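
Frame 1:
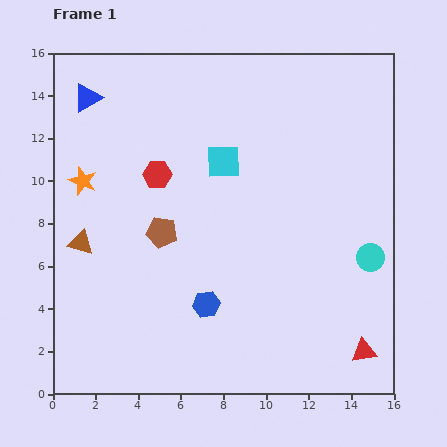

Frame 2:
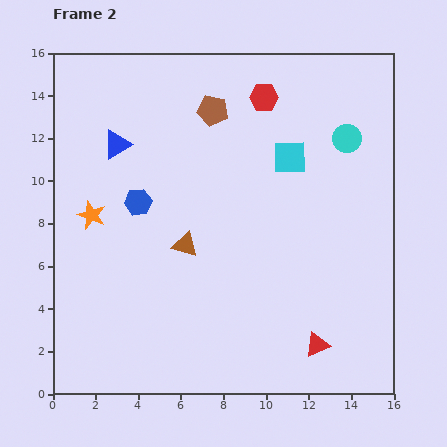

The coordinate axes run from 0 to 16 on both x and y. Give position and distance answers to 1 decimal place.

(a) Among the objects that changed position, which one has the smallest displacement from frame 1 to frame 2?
the orange star

(moved 1.6)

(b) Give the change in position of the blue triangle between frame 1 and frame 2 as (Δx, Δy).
(1.4, -2.2)

The blue triangle was at (1.6, 13.9) in frame 1 and (3.0, 11.7) in frame 2.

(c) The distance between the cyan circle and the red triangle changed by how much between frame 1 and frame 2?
+5.4

Distance in frame 1: 4.4. Distance in frame 2: 9.8.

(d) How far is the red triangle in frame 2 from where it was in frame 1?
2.2

The red triangle moved from (14.6, 2.0) to (12.4, 2.3), a distance of √(2.2² + 0.3²) ≈ 2.2.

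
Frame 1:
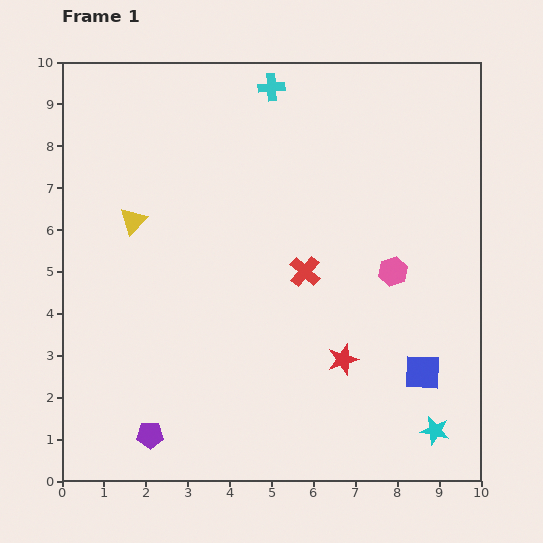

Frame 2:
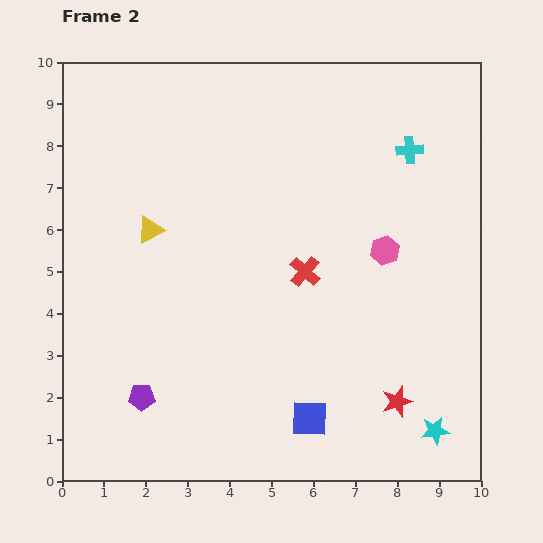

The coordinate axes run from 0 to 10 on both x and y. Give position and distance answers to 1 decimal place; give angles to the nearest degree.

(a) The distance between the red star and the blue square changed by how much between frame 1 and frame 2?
+0.2

Distance in frame 1: 1.9. Distance in frame 2: 2.1.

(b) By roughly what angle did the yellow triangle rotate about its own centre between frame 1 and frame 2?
18° clockwise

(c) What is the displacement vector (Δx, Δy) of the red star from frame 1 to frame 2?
(1.3, -1.0)

The red star was at (6.7, 2.9) in frame 1 and (8.0, 1.9) in frame 2.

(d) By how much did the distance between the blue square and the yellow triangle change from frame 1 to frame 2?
-1.9

Distance in frame 1: 7.8. Distance in frame 2: 5.9.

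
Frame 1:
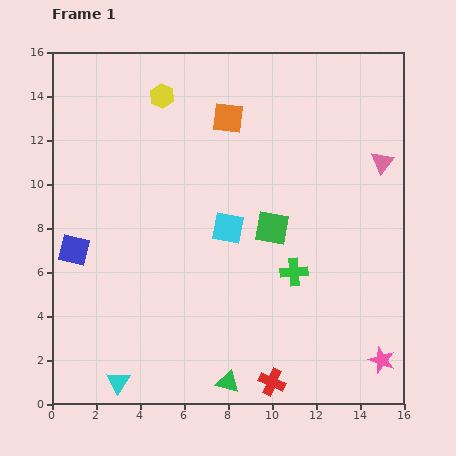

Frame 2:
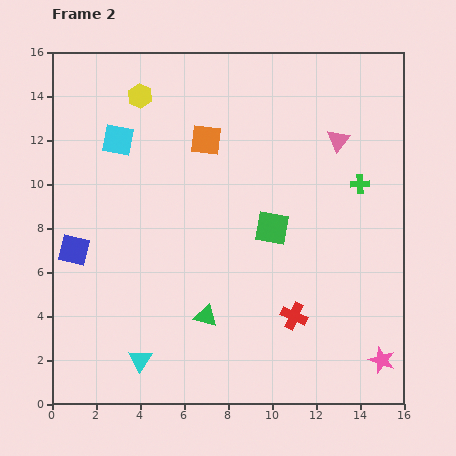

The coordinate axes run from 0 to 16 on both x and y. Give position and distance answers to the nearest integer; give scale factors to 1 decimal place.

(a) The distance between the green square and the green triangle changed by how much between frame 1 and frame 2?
-2

Distance in frame 1: 7. Distance in frame 2: 5.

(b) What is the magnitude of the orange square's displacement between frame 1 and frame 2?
1

The orange square moved from (8, 13) to (7, 12), a distance of √(1² + 1²) ≈ 1.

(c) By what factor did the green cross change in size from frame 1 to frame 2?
0.7×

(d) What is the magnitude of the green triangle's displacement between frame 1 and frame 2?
3

The green triangle moved from (8, 1) to (7, 4), a distance of √(1² + 3²) ≈ 3.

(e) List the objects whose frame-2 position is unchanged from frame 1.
the pink star, the blue square, the green square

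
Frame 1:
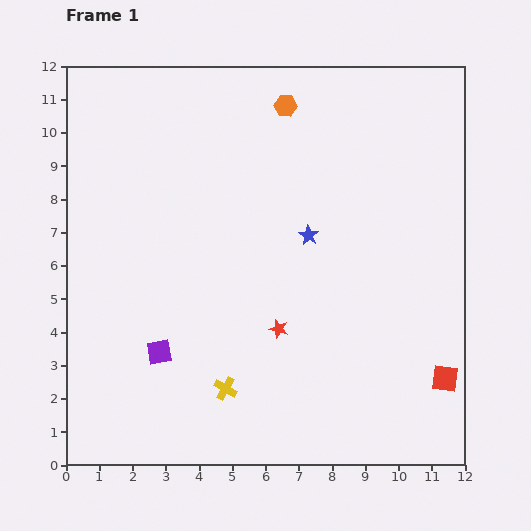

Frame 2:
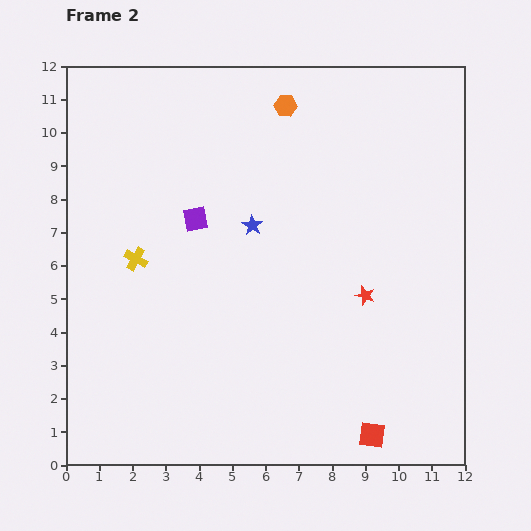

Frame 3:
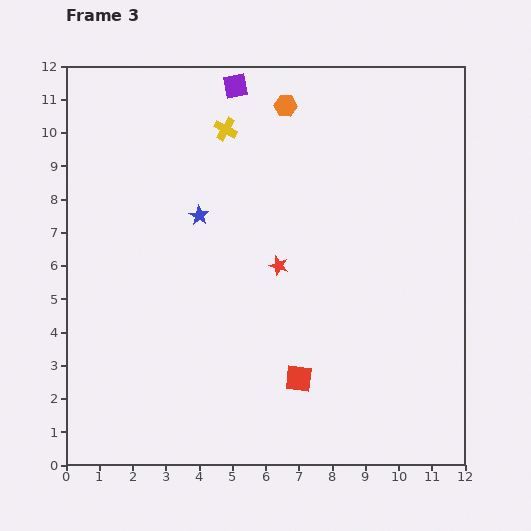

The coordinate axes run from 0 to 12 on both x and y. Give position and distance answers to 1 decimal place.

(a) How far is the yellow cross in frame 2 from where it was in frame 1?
4.7

The yellow cross moved from (4.8, 2.3) to (2.1, 6.2), a distance of √(2.7² + 3.9²) ≈ 4.7.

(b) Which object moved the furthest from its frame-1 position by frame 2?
the yellow cross

(moved 4.7; next 4.1)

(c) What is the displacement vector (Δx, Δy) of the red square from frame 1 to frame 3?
(-4.4, 0.0)

The red square was at (11.4, 2.6) in frame 1 and (7.0, 2.6) in frame 3.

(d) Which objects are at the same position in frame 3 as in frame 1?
the orange hexagon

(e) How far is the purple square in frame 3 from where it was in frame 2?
4.2

The purple square moved from (3.9, 7.4) to (5.1, 11.4), a distance of √(1.2² + 4.0²) ≈ 4.2.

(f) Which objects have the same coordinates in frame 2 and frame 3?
the orange hexagon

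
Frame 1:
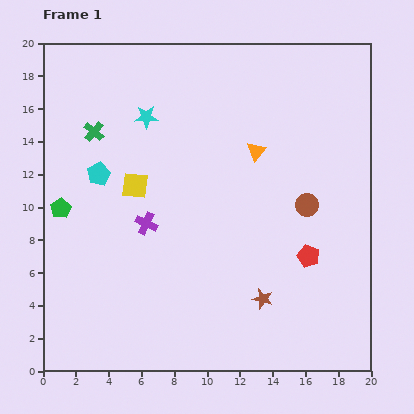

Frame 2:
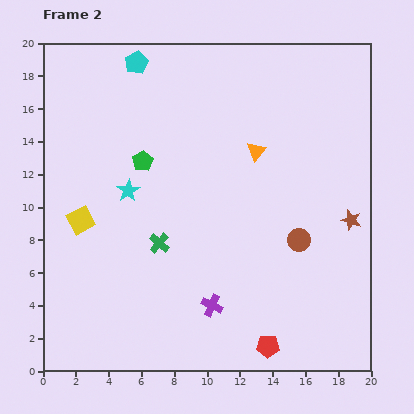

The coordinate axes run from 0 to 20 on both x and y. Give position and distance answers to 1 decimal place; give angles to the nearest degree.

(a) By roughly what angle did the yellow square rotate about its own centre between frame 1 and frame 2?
35° counter-clockwise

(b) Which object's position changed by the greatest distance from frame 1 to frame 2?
the green cross

(moved 7.9; next 7.2)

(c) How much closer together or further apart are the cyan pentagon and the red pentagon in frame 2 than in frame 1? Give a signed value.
+5.4

Distance in frame 1: 13.7. Distance in frame 2: 19.1.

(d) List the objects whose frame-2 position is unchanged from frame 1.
the orange triangle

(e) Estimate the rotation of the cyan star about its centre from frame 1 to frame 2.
30° counter-clockwise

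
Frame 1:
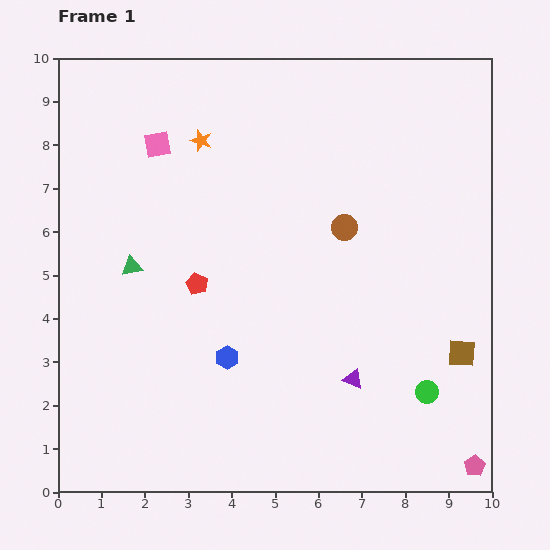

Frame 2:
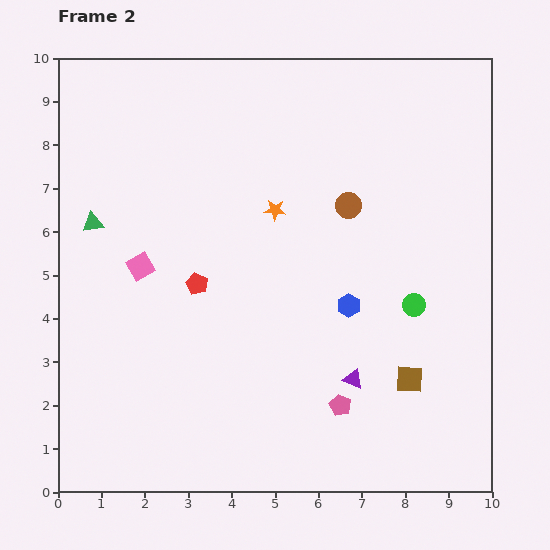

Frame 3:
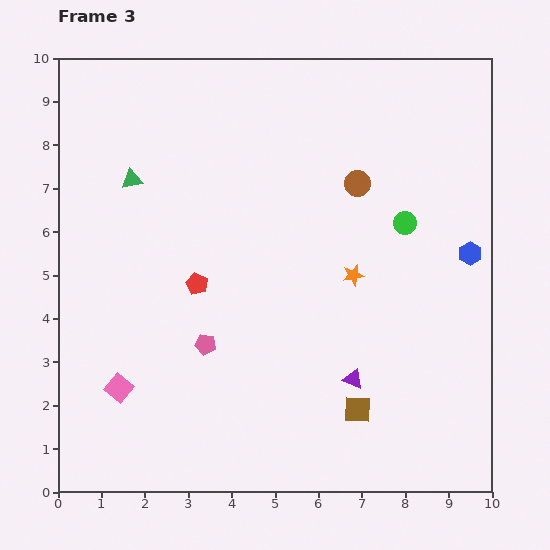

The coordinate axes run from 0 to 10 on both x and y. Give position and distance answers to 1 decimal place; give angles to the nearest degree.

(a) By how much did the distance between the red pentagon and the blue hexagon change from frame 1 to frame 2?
+1.7

Distance in frame 1: 1.8. Distance in frame 2: 3.5.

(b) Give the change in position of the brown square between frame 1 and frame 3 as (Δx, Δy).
(-2.4, -1.3)

The brown square was at (9.3, 3.2) in frame 1 and (6.9, 1.9) in frame 3.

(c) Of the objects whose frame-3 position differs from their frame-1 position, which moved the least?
the brown circle

(moved 1.0)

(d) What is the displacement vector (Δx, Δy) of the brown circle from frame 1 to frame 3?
(0.3, 1.0)

The brown circle was at (6.6, 6.1) in frame 1 and (6.9, 7.1) in frame 3.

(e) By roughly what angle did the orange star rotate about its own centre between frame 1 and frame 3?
31° counter-clockwise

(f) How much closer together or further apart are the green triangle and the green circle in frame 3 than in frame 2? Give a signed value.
-1.2

Distance in frame 2: 7.6. Distance in frame 3: 6.4.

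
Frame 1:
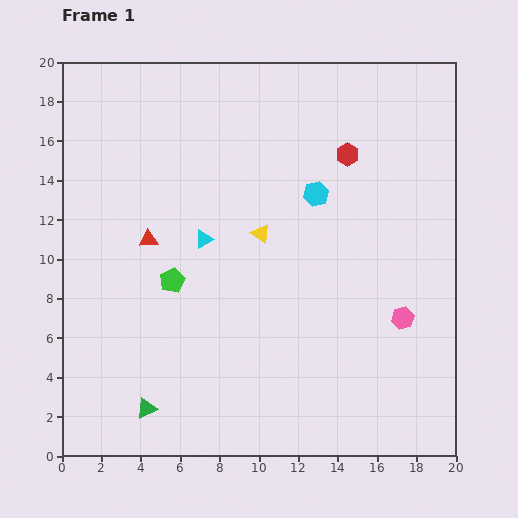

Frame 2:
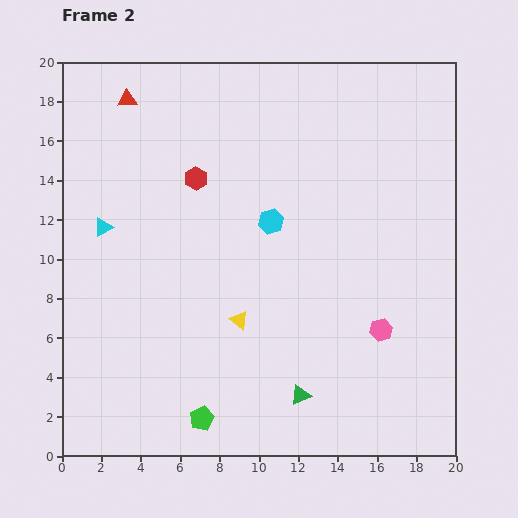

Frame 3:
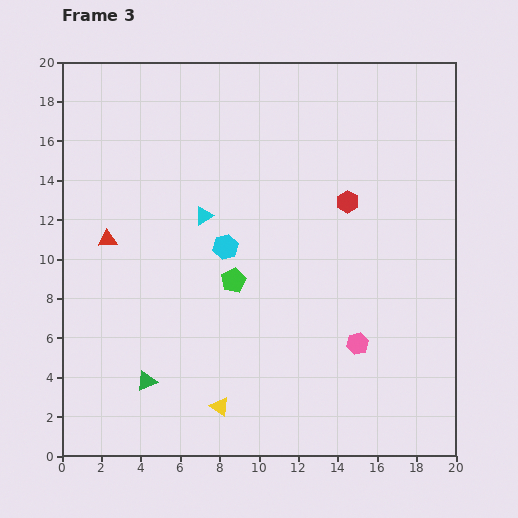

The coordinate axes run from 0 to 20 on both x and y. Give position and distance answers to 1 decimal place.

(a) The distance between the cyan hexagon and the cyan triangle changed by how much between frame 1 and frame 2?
+2.4

Distance in frame 1: 6.1. Distance in frame 2: 8.5.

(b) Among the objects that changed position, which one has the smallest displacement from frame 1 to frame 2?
the pink hexagon

(moved 1.3)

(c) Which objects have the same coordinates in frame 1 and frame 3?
none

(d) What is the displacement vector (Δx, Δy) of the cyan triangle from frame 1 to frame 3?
(0.0, 1.2)

The cyan triangle was at (7.2, 11.0) in frame 1 and (7.2, 12.2) in frame 3.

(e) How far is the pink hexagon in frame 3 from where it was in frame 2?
1.4

The pink hexagon moved from (16.2, 6.4) to (15.0, 5.7), a distance of √(1.2² + 0.7²) ≈ 1.4.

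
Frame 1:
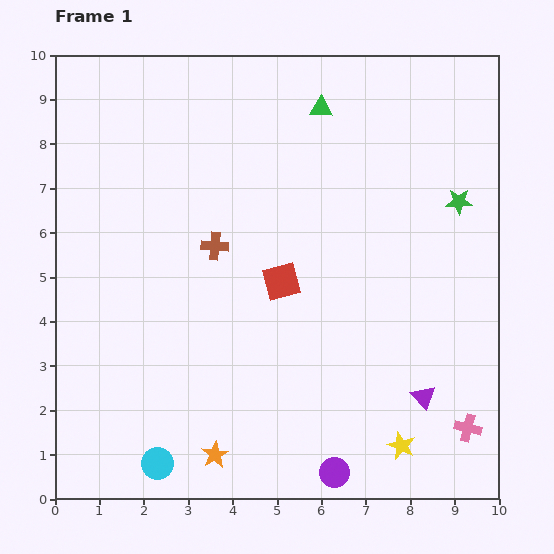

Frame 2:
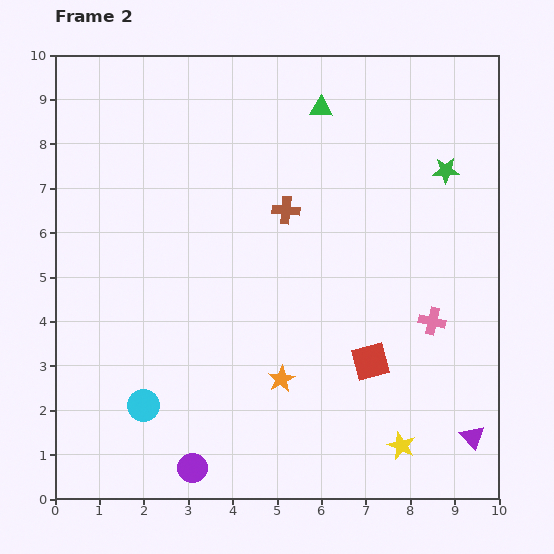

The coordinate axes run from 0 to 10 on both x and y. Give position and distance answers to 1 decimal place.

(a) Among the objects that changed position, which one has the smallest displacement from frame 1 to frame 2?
the green star

(moved 0.8)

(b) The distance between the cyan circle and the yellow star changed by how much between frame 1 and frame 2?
+0.4

Distance in frame 1: 5.5. Distance in frame 2: 5.9.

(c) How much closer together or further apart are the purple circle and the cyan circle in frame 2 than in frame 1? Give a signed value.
-2.2

Distance in frame 1: 4.0. Distance in frame 2: 1.8.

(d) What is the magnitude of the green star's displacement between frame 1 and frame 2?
0.8

The green star moved from (9.1, 6.7) to (8.8, 7.4), a distance of √(0.3² + 0.7²) ≈ 0.8.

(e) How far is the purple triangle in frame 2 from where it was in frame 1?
1.4

The purple triangle moved from (8.3, 2.3) to (9.4, 1.4), a distance of √(1.1² + 0.9²) ≈ 1.4.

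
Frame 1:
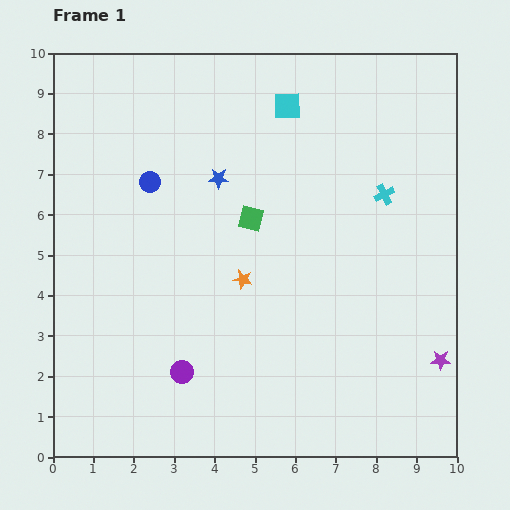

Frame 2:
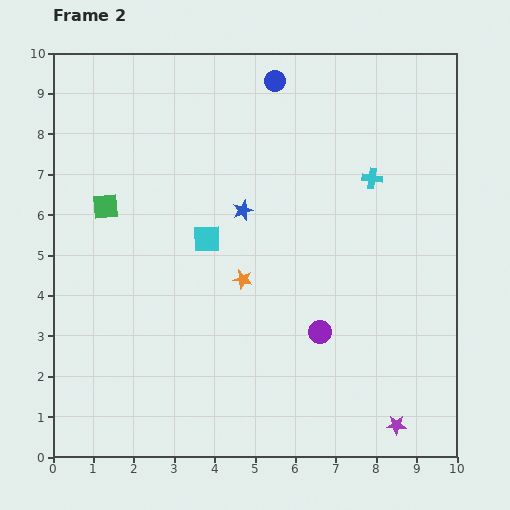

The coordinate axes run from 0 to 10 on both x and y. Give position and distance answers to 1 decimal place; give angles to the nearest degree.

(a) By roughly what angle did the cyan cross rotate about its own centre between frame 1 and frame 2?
33° clockwise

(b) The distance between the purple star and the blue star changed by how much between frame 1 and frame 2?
-0.6

Distance in frame 1: 7.1. Distance in frame 2: 6.5.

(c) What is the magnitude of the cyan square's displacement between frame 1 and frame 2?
3.9

The cyan square moved from (5.8, 8.7) to (3.8, 5.4), a distance of √(2.0² + 3.3²) ≈ 3.9.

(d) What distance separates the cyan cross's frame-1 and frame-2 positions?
0.5

The cyan cross moved from (8.2, 6.5) to (7.9, 6.9), a distance of √(0.3² + 0.4²) ≈ 0.5.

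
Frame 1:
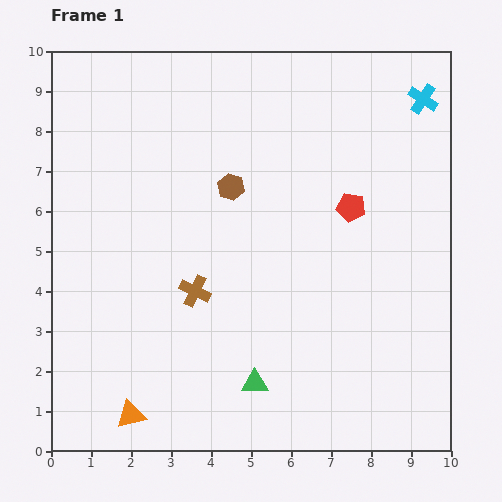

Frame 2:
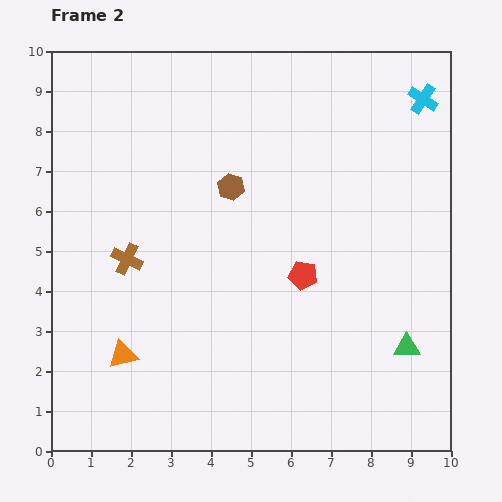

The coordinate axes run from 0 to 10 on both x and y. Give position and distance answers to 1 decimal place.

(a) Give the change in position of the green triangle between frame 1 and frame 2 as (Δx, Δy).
(3.8, 0.9)

The green triangle was at (5.1, 1.7) in frame 1 and (8.9, 2.6) in frame 2.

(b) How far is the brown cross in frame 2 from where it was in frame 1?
1.9

The brown cross moved from (3.6, 4.0) to (1.9, 4.8), a distance of √(1.7² + 0.8²) ≈ 1.9.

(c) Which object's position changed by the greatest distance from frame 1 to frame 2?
the green triangle

(moved 3.9; next 2.1)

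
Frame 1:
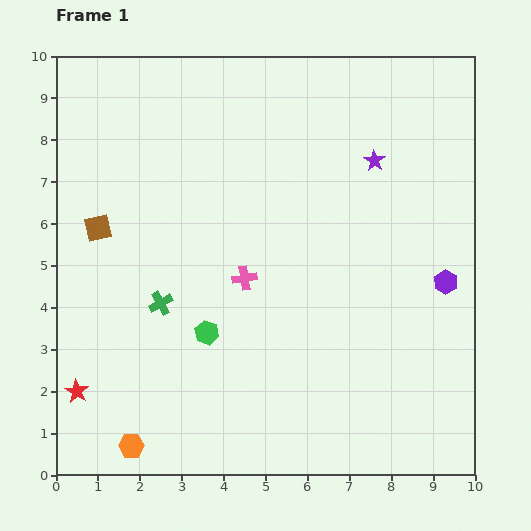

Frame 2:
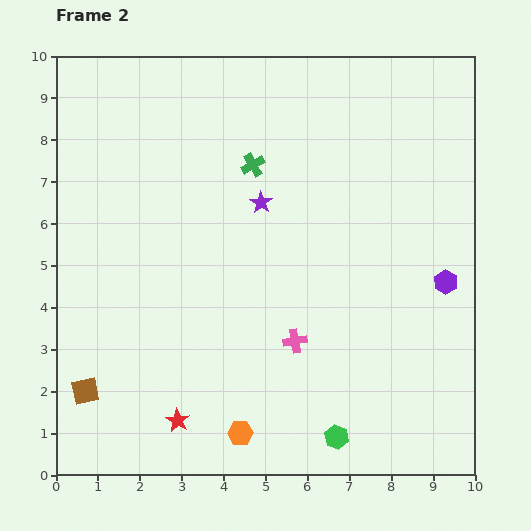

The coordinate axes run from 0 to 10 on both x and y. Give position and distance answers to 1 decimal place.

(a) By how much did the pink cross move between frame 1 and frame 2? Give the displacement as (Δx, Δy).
(1.2, -1.5)

The pink cross was at (4.5, 4.7) in frame 1 and (5.7, 3.2) in frame 2.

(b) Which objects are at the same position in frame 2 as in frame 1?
the purple hexagon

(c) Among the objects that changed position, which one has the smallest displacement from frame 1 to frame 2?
the pink cross

(moved 1.9)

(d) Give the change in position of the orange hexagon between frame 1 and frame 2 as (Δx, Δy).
(2.6, 0.3)

The orange hexagon was at (1.8, 0.7) in frame 1 and (4.4, 1.0) in frame 2.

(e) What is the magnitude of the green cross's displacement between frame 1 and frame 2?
4.0

The green cross moved from (2.5, 4.1) to (4.7, 7.4), a distance of √(2.2² + 3.3²) ≈ 4.0.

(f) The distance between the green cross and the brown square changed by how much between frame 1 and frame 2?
+4.4

Distance in frame 1: 2.3. Distance in frame 2: 6.7.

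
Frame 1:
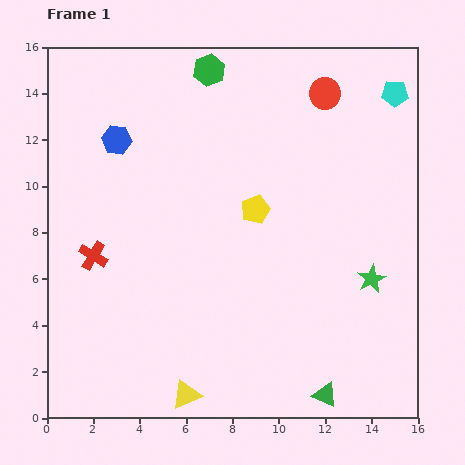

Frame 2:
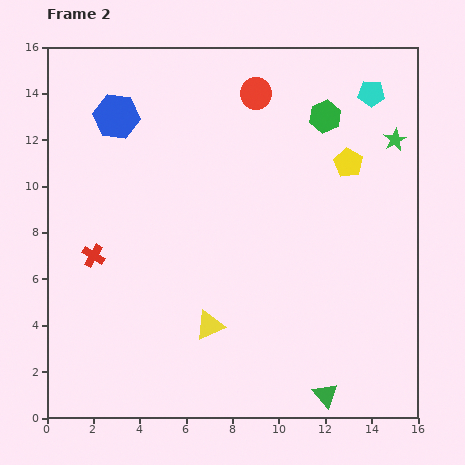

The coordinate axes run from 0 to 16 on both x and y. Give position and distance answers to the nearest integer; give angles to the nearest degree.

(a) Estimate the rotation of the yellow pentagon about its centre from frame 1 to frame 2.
20° counter-clockwise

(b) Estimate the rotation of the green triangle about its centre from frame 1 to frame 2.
24° clockwise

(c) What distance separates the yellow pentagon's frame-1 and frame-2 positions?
4

The yellow pentagon moved from (9, 9) to (13, 11), a distance of √(4² + 2²) ≈ 4.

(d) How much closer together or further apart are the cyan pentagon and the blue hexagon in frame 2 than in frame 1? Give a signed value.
-1

Distance in frame 1: 12. Distance in frame 2: 11.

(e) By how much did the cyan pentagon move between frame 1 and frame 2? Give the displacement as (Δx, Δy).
(-1, 0)

The cyan pentagon was at (15, 14) in frame 1 and (14, 14) in frame 2.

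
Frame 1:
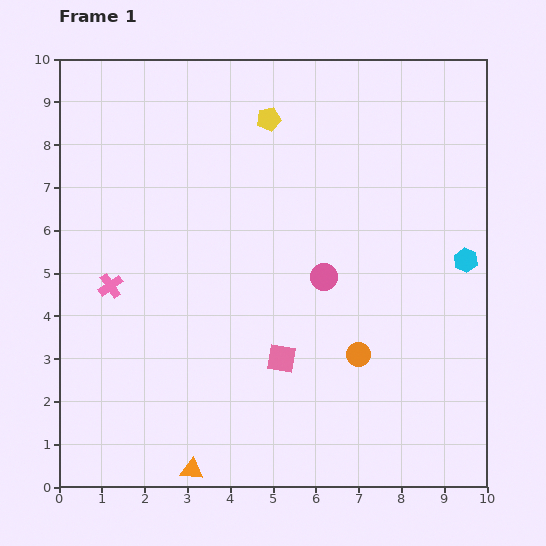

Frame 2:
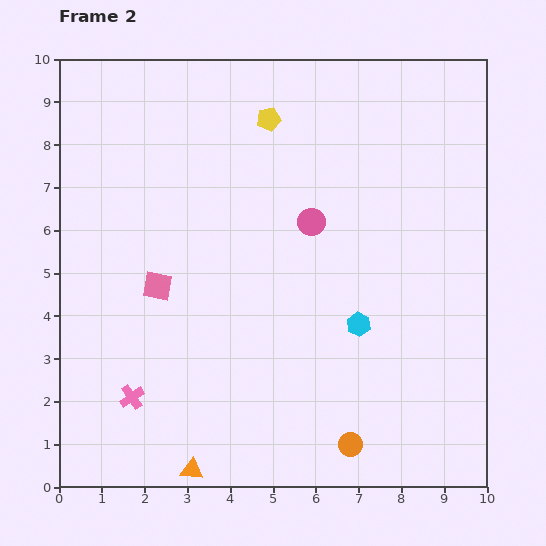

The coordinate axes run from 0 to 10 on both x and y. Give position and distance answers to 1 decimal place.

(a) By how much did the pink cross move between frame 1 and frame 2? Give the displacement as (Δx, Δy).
(0.5, -2.6)

The pink cross was at (1.2, 4.7) in frame 1 and (1.7, 2.1) in frame 2.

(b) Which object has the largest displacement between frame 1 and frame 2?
the pink square

(moved 3.4; next 2.9)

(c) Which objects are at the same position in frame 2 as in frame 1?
the yellow pentagon, the orange triangle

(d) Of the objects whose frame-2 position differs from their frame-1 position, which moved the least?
the pink circle

(moved 1.3)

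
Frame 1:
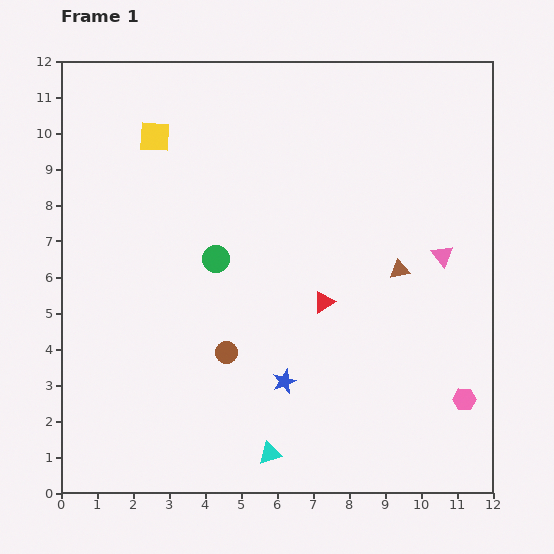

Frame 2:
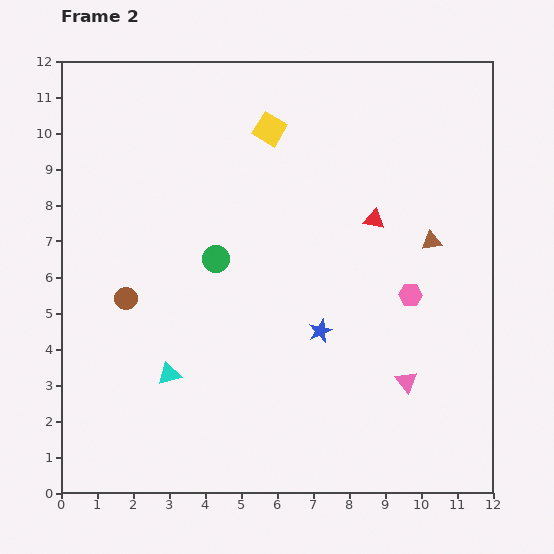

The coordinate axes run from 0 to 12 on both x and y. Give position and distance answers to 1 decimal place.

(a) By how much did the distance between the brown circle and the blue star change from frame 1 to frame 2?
+3.7

Distance in frame 1: 1.8. Distance in frame 2: 5.5.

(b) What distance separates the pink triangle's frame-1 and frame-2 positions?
3.6

The pink triangle moved from (10.6, 6.6) to (9.6, 3.1), a distance of √(1.0² + 3.5²) ≈ 3.6.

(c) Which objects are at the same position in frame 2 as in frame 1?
the green circle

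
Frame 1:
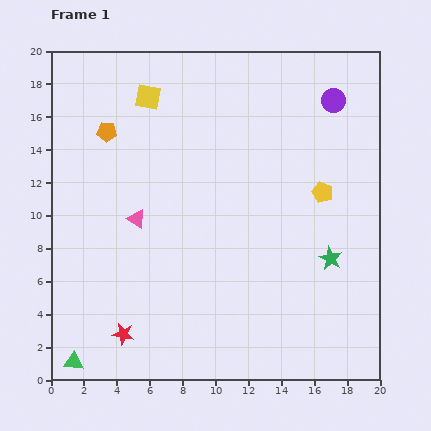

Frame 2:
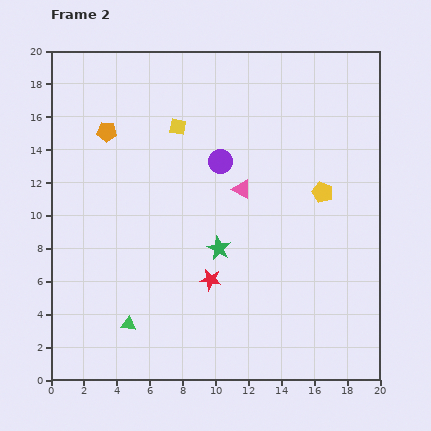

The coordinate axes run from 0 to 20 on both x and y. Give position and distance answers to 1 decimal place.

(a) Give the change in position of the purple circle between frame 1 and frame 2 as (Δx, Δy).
(-6.9, -3.7)

The purple circle was at (17.2, 17.0) in frame 1 and (10.3, 13.3) in frame 2.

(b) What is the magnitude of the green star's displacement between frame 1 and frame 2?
6.8

The green star moved from (17.0, 7.4) to (10.2, 8.0), a distance of √(6.8² + 0.6²) ≈ 6.8.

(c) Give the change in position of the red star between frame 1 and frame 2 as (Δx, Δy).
(5.3, 3.3)

The red star was at (4.4, 2.8) in frame 1 and (9.7, 6.1) in frame 2.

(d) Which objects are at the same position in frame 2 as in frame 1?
the yellow pentagon, the orange pentagon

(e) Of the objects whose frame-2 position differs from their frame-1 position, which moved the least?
the yellow square

(moved 2.5)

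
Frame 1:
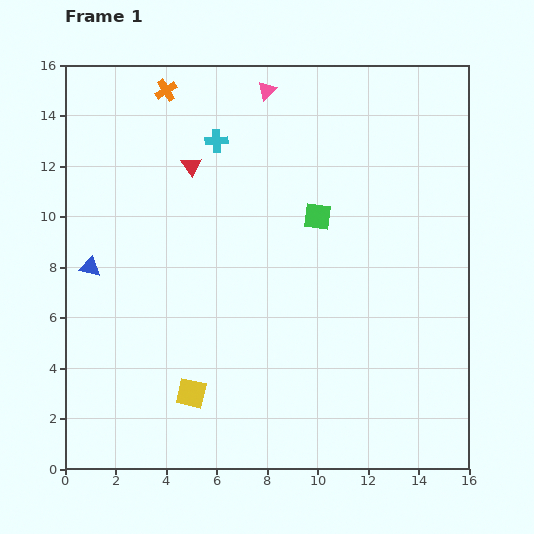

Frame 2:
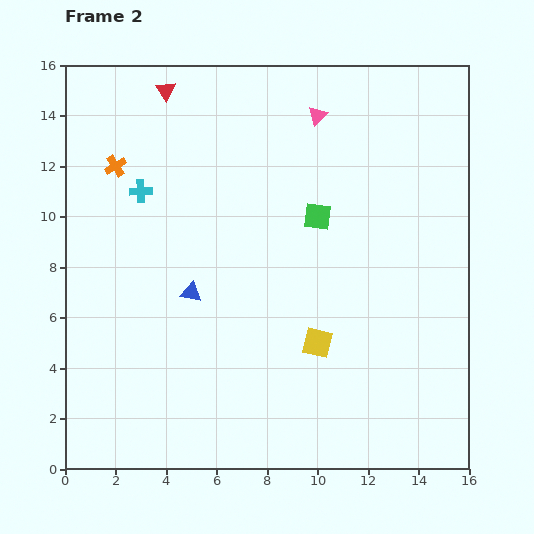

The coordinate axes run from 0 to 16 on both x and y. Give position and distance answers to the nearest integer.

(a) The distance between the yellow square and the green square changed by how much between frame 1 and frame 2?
-4

Distance in frame 1: 9. Distance in frame 2: 5.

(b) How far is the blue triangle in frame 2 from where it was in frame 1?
4

The blue triangle moved from (1, 8) to (5, 7), a distance of √(4² + 1²) ≈ 4.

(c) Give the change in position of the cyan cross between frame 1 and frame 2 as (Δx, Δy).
(-3, -2)

The cyan cross was at (6, 13) in frame 1 and (3, 11) in frame 2.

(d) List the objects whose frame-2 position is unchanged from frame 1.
the green square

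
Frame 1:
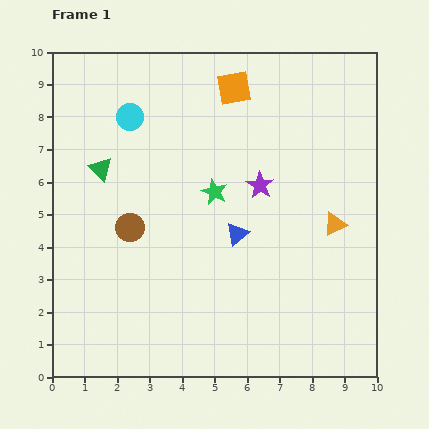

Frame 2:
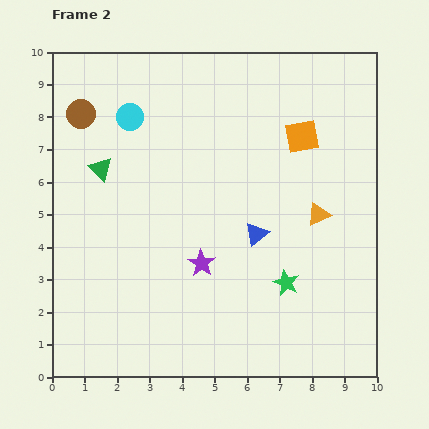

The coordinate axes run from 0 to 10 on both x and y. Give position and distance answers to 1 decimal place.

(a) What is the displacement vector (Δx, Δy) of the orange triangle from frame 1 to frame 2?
(-0.5, 0.3)

The orange triangle was at (8.7, 4.7) in frame 1 and (8.2, 5.0) in frame 2.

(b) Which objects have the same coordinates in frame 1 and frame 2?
the green triangle, the cyan circle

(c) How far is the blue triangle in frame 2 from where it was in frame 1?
0.6

The blue triangle moved from (5.7, 4.4) to (6.3, 4.4), a distance of √(0.6² + 0.0²) ≈ 0.6.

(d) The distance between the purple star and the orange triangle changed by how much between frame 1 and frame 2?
+1.3

Distance in frame 1: 2.6. Distance in frame 2: 3.9.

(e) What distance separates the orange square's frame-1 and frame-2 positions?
2.6

The orange square moved from (5.6, 8.9) to (7.7, 7.4), a distance of √(2.1² + 1.5²) ≈ 2.6.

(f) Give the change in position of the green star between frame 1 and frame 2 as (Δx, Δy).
(2.2, -2.8)

The green star was at (5.0, 5.7) in frame 1 and (7.2, 2.9) in frame 2.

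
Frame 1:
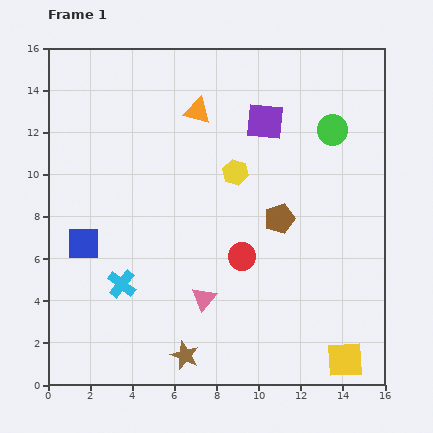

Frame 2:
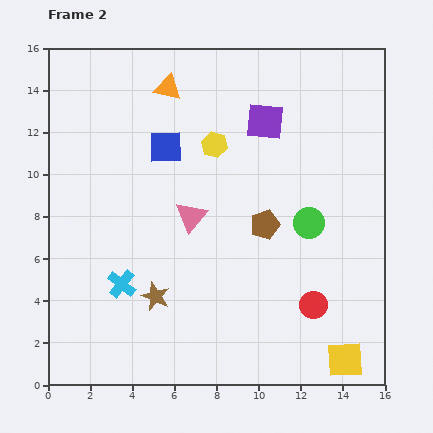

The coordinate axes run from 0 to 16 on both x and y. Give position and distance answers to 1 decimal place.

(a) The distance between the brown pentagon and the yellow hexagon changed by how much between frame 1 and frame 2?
+1.5

Distance in frame 1: 3.0. Distance in frame 2: 4.5.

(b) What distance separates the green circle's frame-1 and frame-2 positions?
4.5

The green circle moved from (13.5, 12.1) to (12.4, 7.7), a distance of √(1.1² + 4.4²) ≈ 4.5.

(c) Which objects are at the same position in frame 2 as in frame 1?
the yellow square, the purple square, the cyan cross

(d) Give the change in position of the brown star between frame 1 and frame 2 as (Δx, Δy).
(-1.4, 2.8)

The brown star was at (6.5, 1.4) in frame 1 and (5.1, 4.2) in frame 2.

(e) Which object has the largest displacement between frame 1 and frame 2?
the blue square

(moved 6.0; next 4.5)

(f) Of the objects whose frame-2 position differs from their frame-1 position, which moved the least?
the brown pentagon

(moved 0.8)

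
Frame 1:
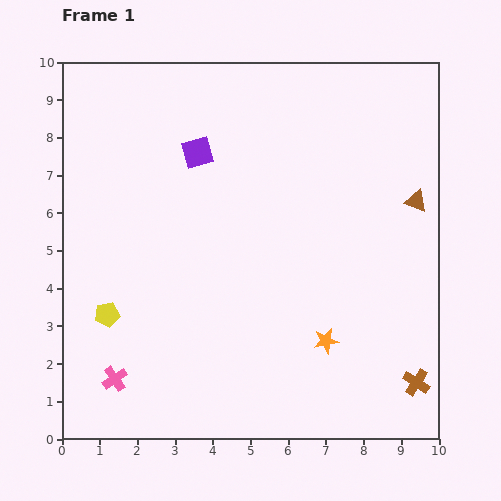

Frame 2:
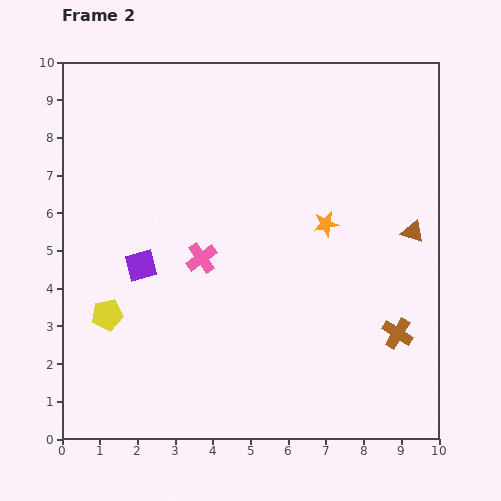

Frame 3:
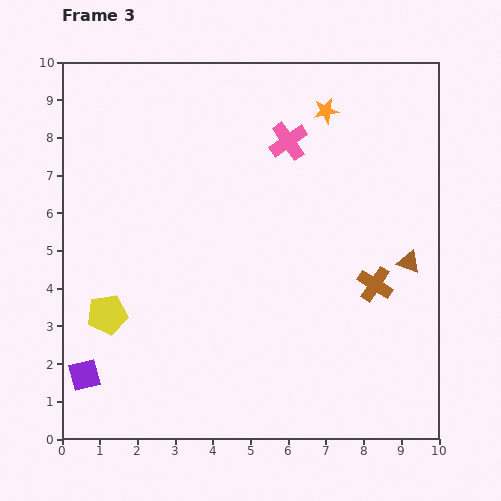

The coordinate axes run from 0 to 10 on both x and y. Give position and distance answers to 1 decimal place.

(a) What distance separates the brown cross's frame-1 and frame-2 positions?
1.4

The brown cross moved from (9.4, 1.5) to (8.9, 2.8), a distance of √(0.5² + 1.3²) ≈ 1.4.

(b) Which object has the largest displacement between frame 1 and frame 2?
the pink cross

(moved 3.9; next 3.4)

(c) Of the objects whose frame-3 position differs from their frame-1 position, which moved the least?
the brown triangle

(moved 1.6)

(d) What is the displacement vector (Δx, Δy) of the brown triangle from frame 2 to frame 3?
(-0.1, -0.8)

The brown triangle was at (9.3, 5.5) in frame 2 and (9.2, 4.7) in frame 3.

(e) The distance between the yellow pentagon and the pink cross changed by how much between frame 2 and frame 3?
+3.7

Distance in frame 2: 2.9. Distance in frame 3: 6.6.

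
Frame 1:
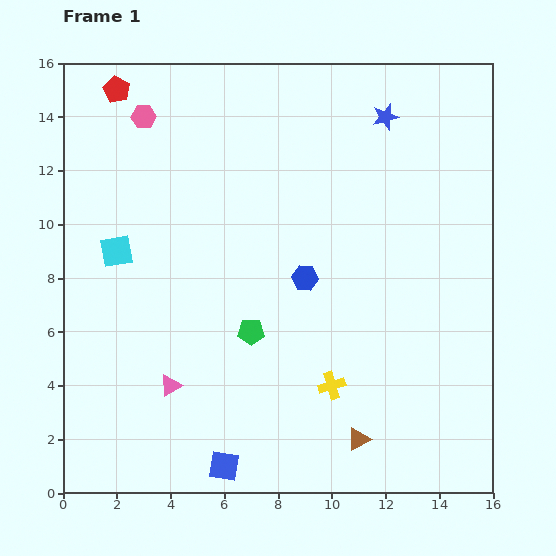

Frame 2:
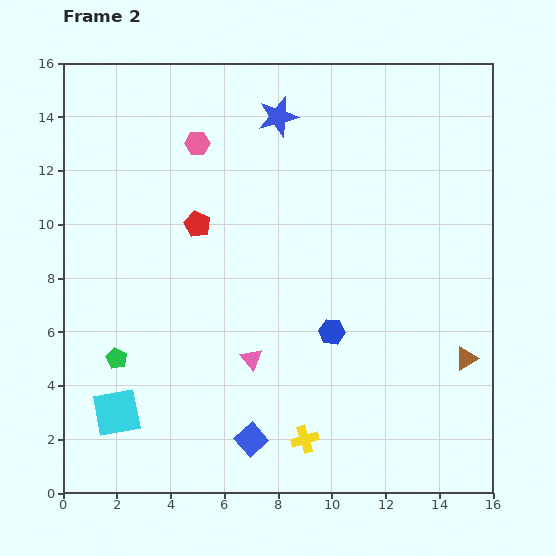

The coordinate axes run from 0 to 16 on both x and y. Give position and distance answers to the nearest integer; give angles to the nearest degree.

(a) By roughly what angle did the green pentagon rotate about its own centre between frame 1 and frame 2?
26° clockwise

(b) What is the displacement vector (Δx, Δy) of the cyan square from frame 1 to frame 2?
(0, -6)

The cyan square was at (2, 9) in frame 1 and (2, 3) in frame 2.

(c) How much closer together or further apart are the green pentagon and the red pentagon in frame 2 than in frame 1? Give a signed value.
-4

Distance in frame 1: 10. Distance in frame 2: 6.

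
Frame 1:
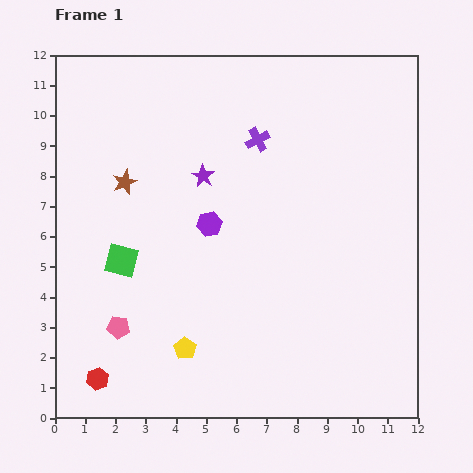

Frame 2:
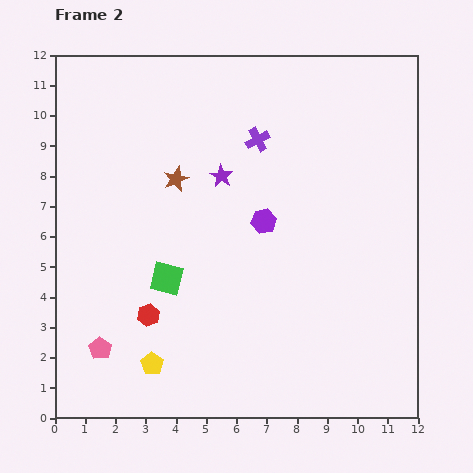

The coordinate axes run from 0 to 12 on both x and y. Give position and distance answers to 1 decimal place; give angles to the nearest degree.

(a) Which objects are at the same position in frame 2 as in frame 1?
the purple cross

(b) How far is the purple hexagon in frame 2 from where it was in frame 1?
1.8

The purple hexagon moved from (5.1, 6.4) to (6.9, 6.5), a distance of √(1.8² + 0.1²) ≈ 1.8.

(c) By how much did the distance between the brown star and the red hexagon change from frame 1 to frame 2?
-2.0

Distance in frame 1: 6.6. Distance in frame 2: 4.6.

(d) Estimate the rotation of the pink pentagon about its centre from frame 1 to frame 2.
26° clockwise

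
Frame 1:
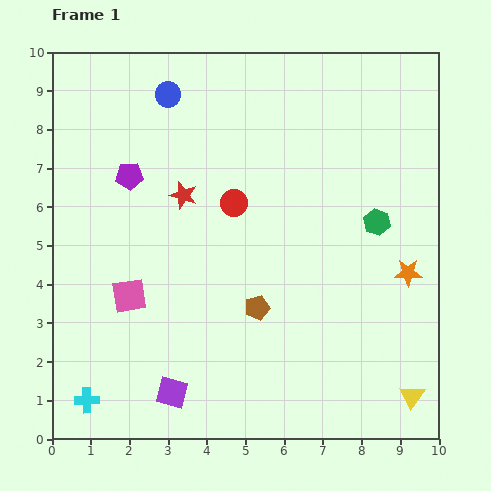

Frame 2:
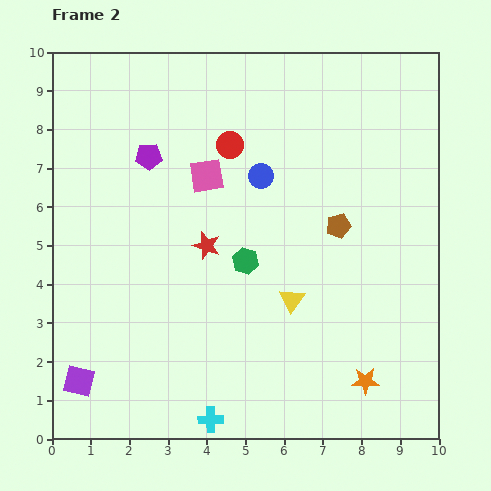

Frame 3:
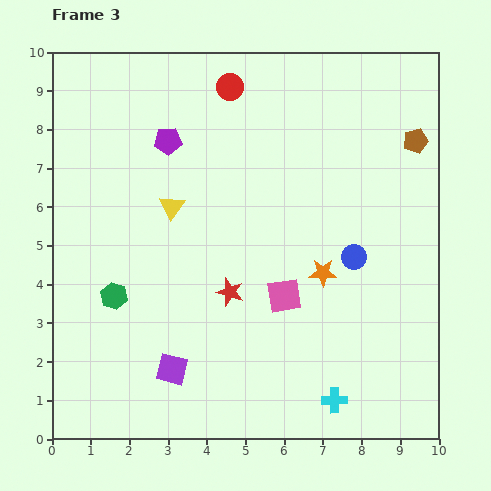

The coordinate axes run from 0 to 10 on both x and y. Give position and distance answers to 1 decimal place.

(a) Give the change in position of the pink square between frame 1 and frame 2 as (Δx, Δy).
(2.0, 3.1)

The pink square was at (2.0, 3.7) in frame 1 and (4.0, 6.8) in frame 2.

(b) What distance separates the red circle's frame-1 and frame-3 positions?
3.0

The red circle moved from (4.7, 6.1) to (4.6, 9.1), a distance of √(0.1² + 3.0²) ≈ 3.0.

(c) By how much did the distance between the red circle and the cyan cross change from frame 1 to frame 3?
+2.1

Distance in frame 1: 6.4. Distance in frame 3: 8.5.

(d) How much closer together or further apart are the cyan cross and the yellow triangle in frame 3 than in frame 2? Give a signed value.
+2.8

Distance in frame 2: 3.7. Distance in frame 3: 6.5.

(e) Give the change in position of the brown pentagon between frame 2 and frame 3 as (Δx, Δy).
(2.0, 2.2)

The brown pentagon was at (7.4, 5.5) in frame 2 and (9.4, 7.7) in frame 3.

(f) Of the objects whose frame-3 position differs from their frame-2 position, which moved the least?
the purple pentagon

(moved 0.6)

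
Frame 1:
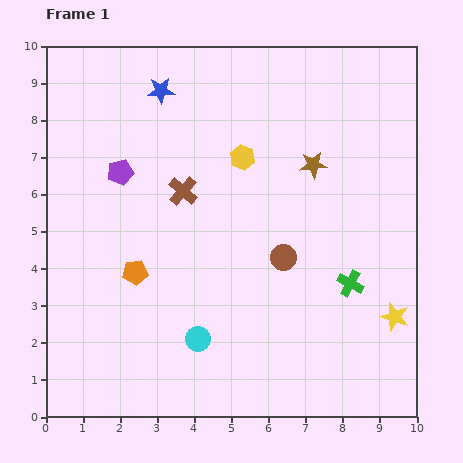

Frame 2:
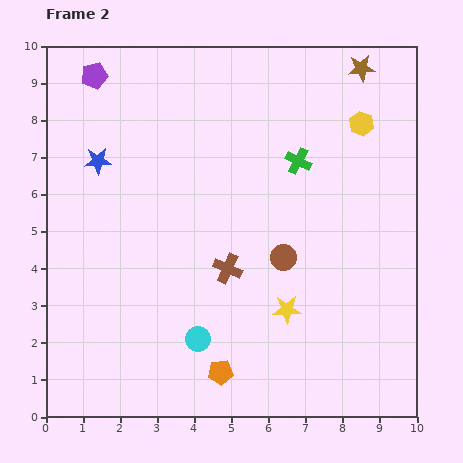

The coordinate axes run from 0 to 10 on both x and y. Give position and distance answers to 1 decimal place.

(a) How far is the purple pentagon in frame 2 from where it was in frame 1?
2.7

The purple pentagon moved from (2.0, 6.6) to (1.3, 9.2), a distance of √(0.7² + 2.6²) ≈ 2.7.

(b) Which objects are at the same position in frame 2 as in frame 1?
the brown circle, the cyan circle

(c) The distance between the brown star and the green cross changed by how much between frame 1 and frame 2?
-0.4

Distance in frame 1: 3.4. Distance in frame 2: 3.0.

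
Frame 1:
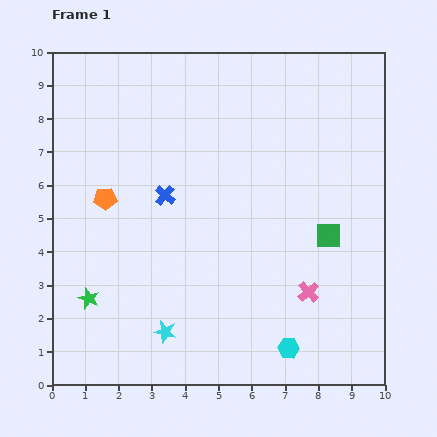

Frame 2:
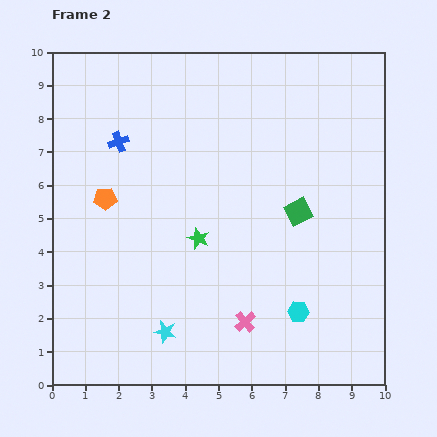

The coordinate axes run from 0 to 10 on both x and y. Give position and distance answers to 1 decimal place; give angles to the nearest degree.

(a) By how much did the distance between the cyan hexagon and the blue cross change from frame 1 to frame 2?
+1.5

Distance in frame 1: 5.9. Distance in frame 2: 7.4.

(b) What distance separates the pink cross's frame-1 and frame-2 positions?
2.1

The pink cross moved from (7.7, 2.8) to (5.8, 1.9), a distance of √(1.9² + 0.9²) ≈ 2.1.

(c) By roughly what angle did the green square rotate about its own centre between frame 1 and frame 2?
27° counter-clockwise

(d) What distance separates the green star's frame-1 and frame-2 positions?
3.8

The green star moved from (1.1, 2.6) to (4.4, 4.4), a distance of √(3.3² + 1.8²) ≈ 3.8.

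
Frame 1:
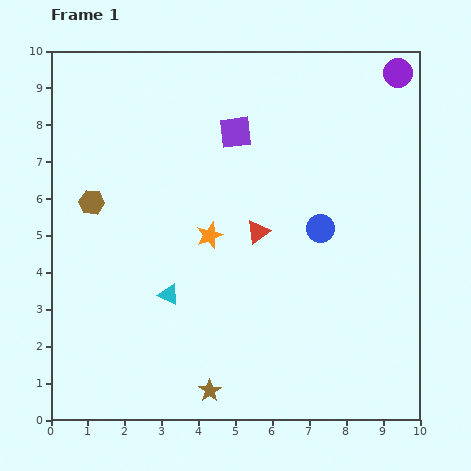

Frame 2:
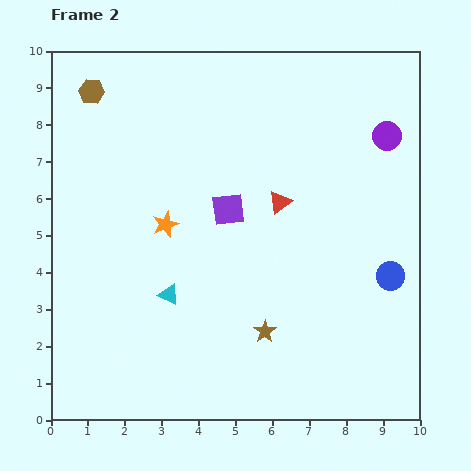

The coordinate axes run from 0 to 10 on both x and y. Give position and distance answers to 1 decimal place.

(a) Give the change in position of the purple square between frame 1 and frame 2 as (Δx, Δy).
(-0.2, -2.1)

The purple square was at (5.0, 7.8) in frame 1 and (4.8, 5.7) in frame 2.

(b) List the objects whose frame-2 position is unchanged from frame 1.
the cyan triangle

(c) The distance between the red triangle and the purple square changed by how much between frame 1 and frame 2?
-1.4

Distance in frame 1: 2.8. Distance in frame 2: 1.4.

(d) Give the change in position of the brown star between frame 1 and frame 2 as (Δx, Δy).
(1.5, 1.6)

The brown star was at (4.3, 0.8) in frame 1 and (5.8, 2.4) in frame 2.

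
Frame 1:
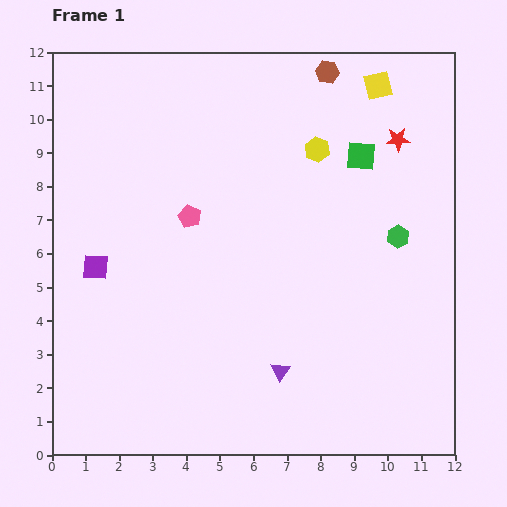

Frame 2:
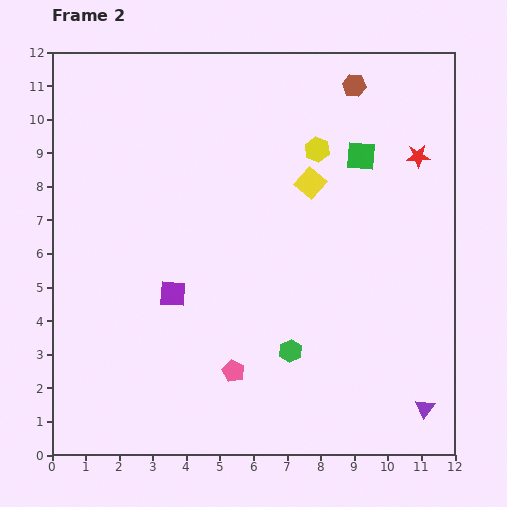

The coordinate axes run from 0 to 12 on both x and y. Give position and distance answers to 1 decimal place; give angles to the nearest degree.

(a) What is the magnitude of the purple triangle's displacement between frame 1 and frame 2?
4.4

The purple triangle moved from (6.8, 2.5) to (11.1, 1.4), a distance of √(4.3² + 1.1²) ≈ 4.4.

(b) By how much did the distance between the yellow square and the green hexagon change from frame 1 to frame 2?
+0.5

Distance in frame 1: 4.5. Distance in frame 2: 5.0.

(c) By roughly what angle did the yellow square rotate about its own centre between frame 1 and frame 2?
35° counter-clockwise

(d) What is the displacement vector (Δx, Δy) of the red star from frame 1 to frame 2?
(0.6, -0.5)

The red star was at (10.3, 9.4) in frame 1 and (10.9, 8.9) in frame 2.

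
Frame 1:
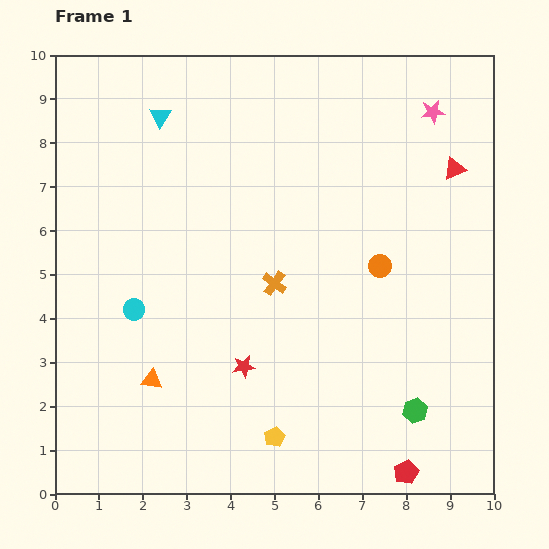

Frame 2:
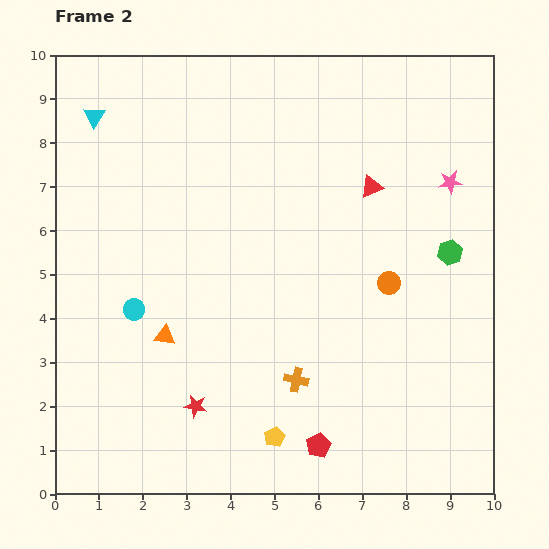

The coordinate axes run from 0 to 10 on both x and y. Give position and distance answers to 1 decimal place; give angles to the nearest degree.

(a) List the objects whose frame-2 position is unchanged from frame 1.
the cyan circle, the yellow pentagon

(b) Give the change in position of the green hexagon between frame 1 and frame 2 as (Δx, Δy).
(0.8, 3.6)

The green hexagon was at (8.2, 1.9) in frame 1 and (9.0, 5.5) in frame 2.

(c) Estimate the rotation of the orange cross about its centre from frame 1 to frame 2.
25° counter-clockwise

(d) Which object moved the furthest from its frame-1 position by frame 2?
the green hexagon

(moved 3.7; next 2.3)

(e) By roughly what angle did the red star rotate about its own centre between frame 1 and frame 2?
18° clockwise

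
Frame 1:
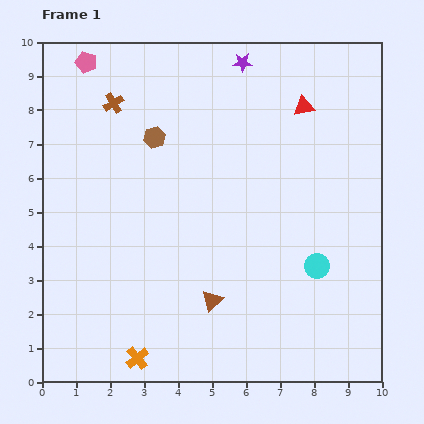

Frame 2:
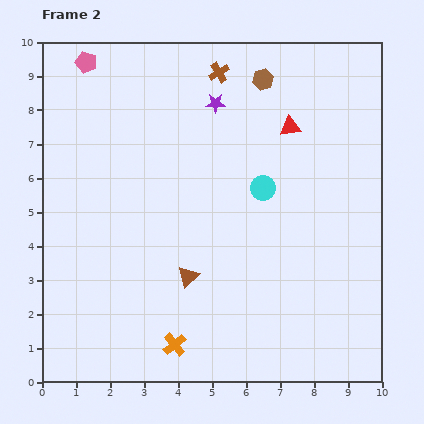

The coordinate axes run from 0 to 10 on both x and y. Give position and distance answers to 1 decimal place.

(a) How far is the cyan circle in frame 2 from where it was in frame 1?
2.8

The cyan circle moved from (8.1, 3.4) to (6.5, 5.7), a distance of √(1.6² + 2.3²) ≈ 2.8.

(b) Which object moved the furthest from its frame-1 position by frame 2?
the brown hexagon

(moved 3.6; next 3.2)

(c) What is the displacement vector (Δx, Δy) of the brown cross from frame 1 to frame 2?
(3.1, 0.9)

The brown cross was at (2.1, 8.2) in frame 1 and (5.2, 9.1) in frame 2.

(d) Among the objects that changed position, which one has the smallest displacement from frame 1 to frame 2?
the red triangle

(moved 0.7)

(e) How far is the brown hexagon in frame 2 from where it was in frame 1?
3.6

The brown hexagon moved from (3.3, 7.2) to (6.5, 8.9), a distance of √(3.2² + 1.7²) ≈ 3.6.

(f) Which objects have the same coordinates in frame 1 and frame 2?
the pink pentagon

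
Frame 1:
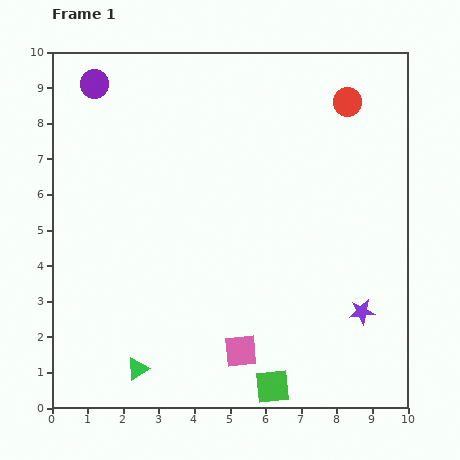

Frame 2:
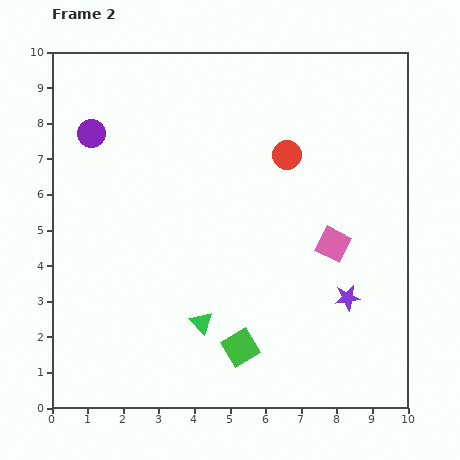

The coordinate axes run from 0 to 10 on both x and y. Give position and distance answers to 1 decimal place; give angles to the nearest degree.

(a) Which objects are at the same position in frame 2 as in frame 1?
none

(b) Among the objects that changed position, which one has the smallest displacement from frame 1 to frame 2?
the purple star

(moved 0.6)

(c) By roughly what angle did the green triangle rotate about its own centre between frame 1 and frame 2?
41° counter-clockwise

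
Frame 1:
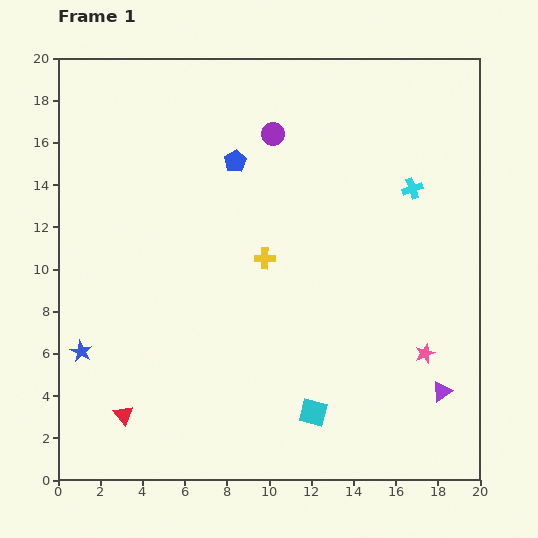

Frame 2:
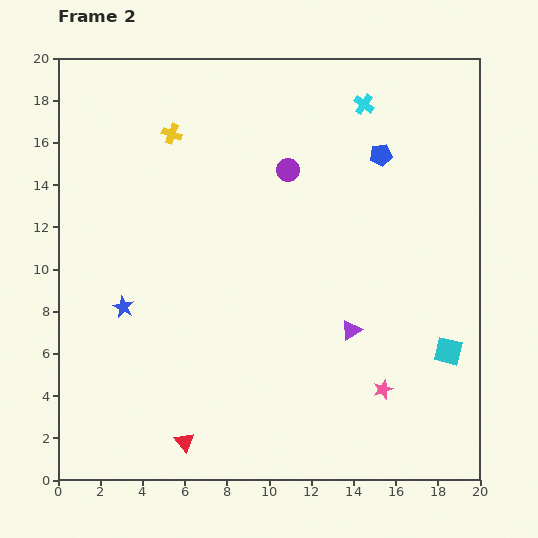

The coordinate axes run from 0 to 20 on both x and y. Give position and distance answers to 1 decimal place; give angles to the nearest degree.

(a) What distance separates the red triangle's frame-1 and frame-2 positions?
3.2

The red triangle moved from (3.1, 3.1) to (6.0, 1.8), a distance of √(2.9² + 1.3²) ≈ 3.2.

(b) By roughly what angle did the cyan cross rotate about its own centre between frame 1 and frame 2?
35° counter-clockwise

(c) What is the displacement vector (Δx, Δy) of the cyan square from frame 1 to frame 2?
(6.4, 2.9)

The cyan square was at (12.1, 3.2) in frame 1 and (18.5, 6.1) in frame 2.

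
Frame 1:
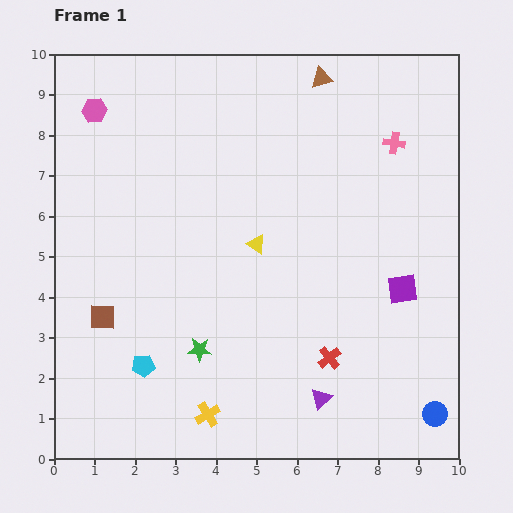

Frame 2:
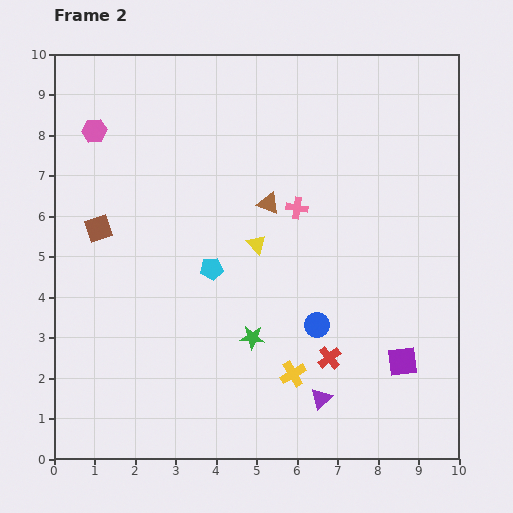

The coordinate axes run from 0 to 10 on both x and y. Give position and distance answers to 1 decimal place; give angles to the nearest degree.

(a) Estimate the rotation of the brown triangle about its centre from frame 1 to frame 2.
35° clockwise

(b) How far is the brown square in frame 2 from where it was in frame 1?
2.2

The brown square moved from (1.2, 3.5) to (1.1, 5.7), a distance of √(0.1² + 2.2²) ≈ 2.2.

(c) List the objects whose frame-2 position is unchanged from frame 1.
the yellow triangle, the red cross, the purple triangle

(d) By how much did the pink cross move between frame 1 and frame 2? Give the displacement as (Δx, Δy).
(-2.4, -1.6)

The pink cross was at (8.4, 7.8) in frame 1 and (6.0, 6.2) in frame 2.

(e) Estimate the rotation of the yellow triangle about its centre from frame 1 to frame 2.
15° clockwise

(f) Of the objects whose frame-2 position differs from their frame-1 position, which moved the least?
the pink hexagon

(moved 0.5)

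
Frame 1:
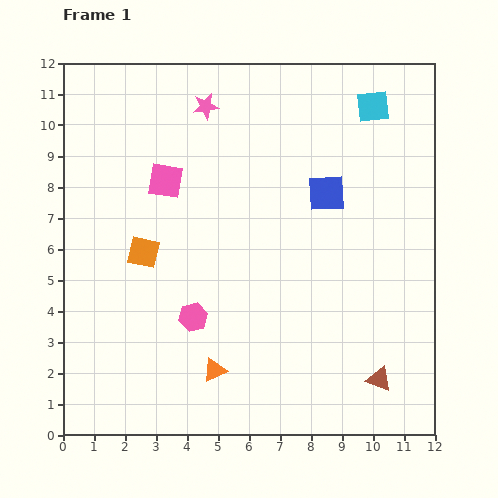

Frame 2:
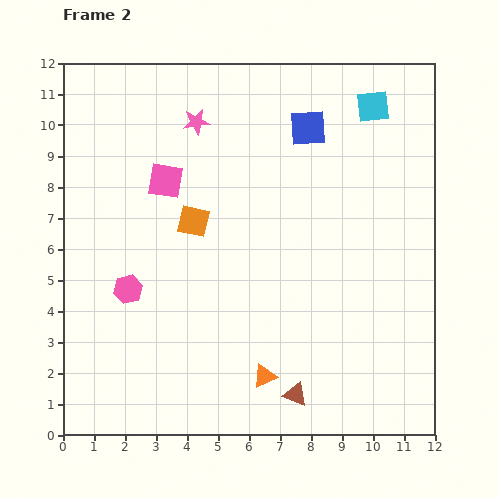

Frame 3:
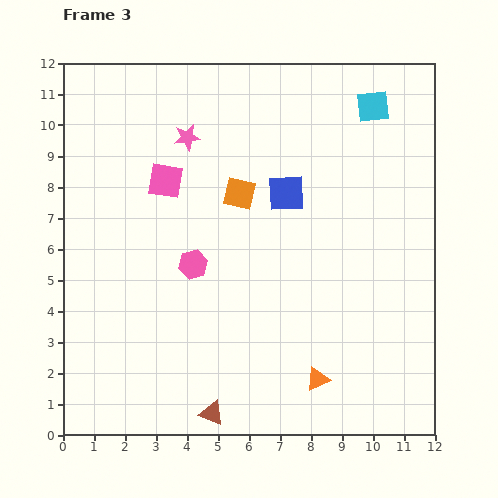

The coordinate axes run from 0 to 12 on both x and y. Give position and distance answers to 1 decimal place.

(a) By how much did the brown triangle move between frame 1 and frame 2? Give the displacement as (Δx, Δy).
(-2.7, -0.5)

The brown triangle was at (10.2, 1.8) in frame 1 and (7.5, 1.3) in frame 2.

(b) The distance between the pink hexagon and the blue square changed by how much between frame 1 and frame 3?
-2.1

Distance in frame 1: 5.9. Distance in frame 3: 3.8.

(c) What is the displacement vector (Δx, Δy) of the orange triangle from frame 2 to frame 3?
(1.7, -0.1)

The orange triangle was at (6.5, 1.9) in frame 2 and (8.2, 1.8) in frame 3.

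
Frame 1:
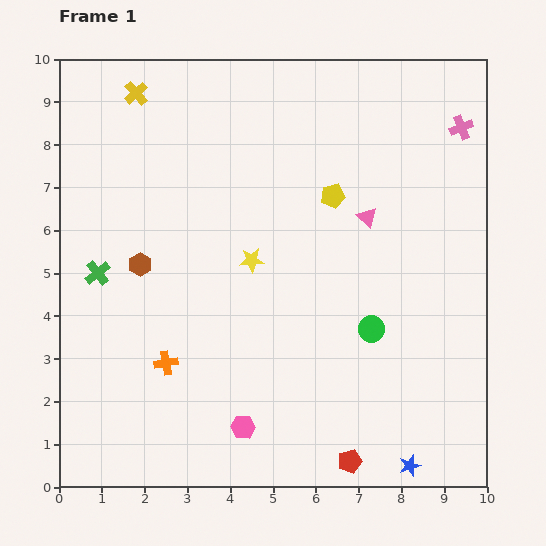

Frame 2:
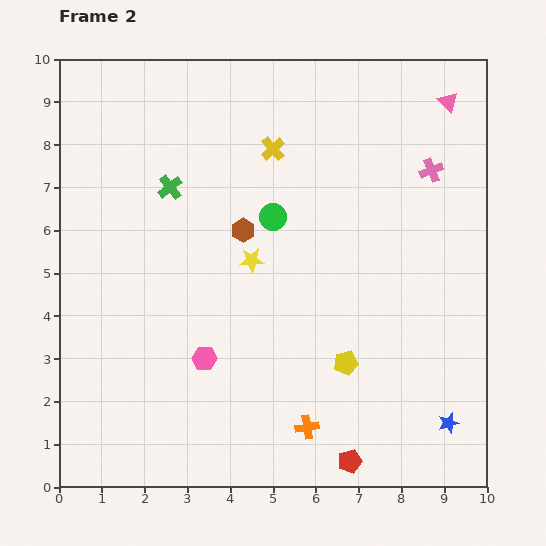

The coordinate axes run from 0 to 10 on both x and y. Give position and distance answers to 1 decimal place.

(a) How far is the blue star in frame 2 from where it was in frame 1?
1.3

The blue star moved from (8.2, 0.5) to (9.1, 1.5), a distance of √(0.9² + 1.0²) ≈ 1.3.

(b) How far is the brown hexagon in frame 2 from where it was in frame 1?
2.5

The brown hexagon moved from (1.9, 5.2) to (4.3, 6.0), a distance of √(2.4² + 0.8²) ≈ 2.5.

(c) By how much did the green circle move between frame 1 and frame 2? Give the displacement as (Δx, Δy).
(-2.3, 2.6)

The green circle was at (7.3, 3.7) in frame 1 and (5.0, 6.3) in frame 2.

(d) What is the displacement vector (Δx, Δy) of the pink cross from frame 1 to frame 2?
(-0.7, -1.0)

The pink cross was at (9.4, 8.4) in frame 1 and (8.7, 7.4) in frame 2.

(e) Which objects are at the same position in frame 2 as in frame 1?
the red pentagon, the yellow star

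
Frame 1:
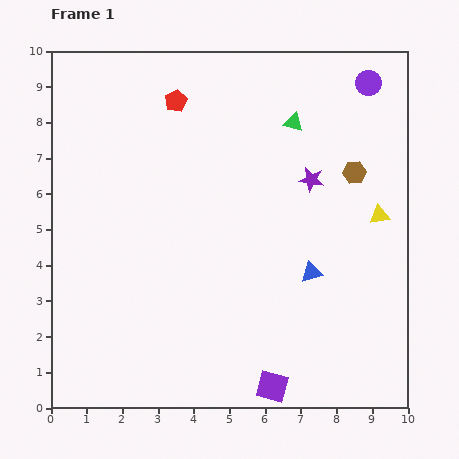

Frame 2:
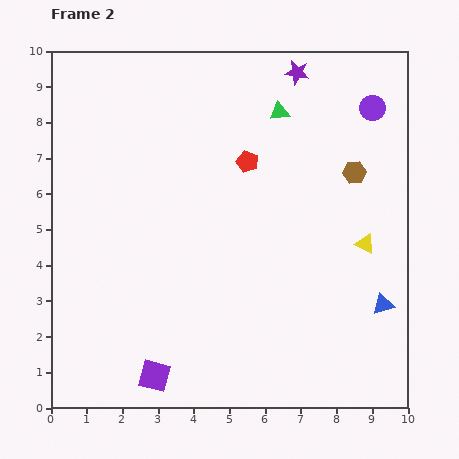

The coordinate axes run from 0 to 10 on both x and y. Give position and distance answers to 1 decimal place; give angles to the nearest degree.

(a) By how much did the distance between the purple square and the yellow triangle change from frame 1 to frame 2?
+1.3

Distance in frame 1: 5.7. Distance in frame 2: 7.0.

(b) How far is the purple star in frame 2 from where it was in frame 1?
3.0

The purple star moved from (7.3, 6.4) to (6.9, 9.4), a distance of √(0.4² + 3.0²) ≈ 3.0.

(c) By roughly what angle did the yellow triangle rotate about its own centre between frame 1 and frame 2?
36° clockwise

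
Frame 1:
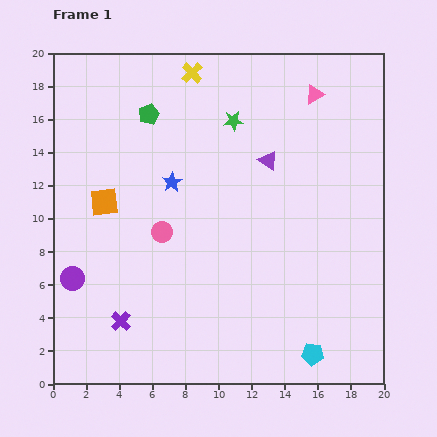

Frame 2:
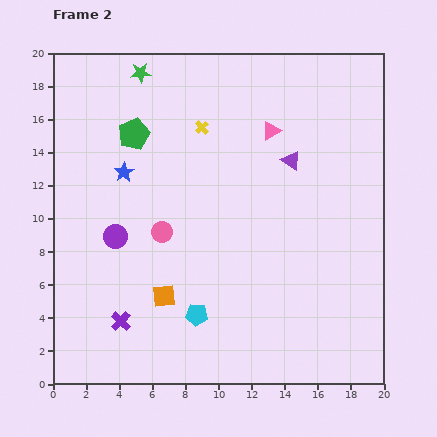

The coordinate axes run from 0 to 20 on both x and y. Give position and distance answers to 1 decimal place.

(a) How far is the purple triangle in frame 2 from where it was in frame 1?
1.4

The purple triangle moved from (13.0, 13.5) to (14.4, 13.5), a distance of √(1.4² + 0.0²) ≈ 1.4.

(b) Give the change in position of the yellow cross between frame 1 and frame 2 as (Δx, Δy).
(0.6, -3.3)

The yellow cross was at (8.4, 18.8) in frame 1 and (9.0, 15.5) in frame 2.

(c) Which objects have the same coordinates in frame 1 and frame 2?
the pink circle, the purple cross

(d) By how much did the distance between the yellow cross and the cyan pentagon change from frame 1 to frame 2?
-7.2

Distance in frame 1: 18.5. Distance in frame 2: 11.3.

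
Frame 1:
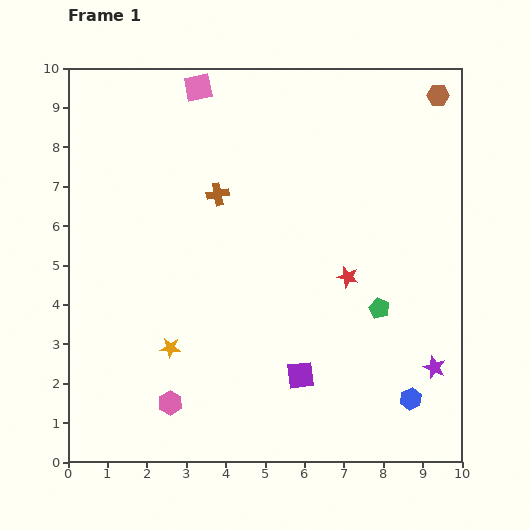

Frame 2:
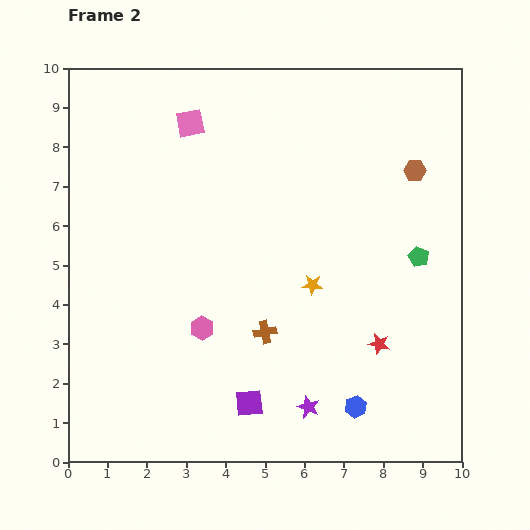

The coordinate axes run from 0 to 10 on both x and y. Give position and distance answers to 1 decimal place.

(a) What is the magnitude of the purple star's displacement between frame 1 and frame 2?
3.4

The purple star moved from (9.3, 2.4) to (6.1, 1.4), a distance of √(3.2² + 1.0²) ≈ 3.4.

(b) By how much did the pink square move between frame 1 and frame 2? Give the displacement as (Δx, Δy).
(-0.2, -0.9)

The pink square was at (3.3, 9.5) in frame 1 and (3.1, 8.6) in frame 2.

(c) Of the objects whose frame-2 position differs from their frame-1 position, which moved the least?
the pink square

(moved 0.9)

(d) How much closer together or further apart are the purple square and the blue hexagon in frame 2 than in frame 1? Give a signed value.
-0.2

Distance in frame 1: 2.9. Distance in frame 2: 2.7.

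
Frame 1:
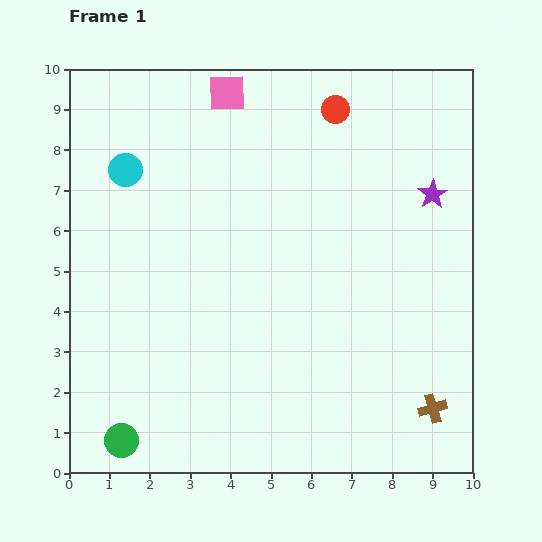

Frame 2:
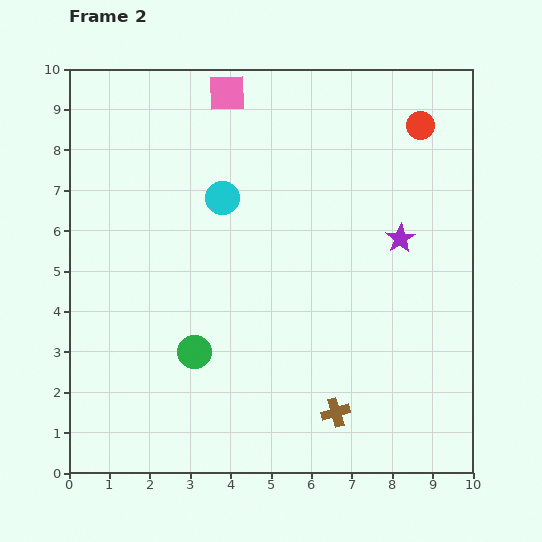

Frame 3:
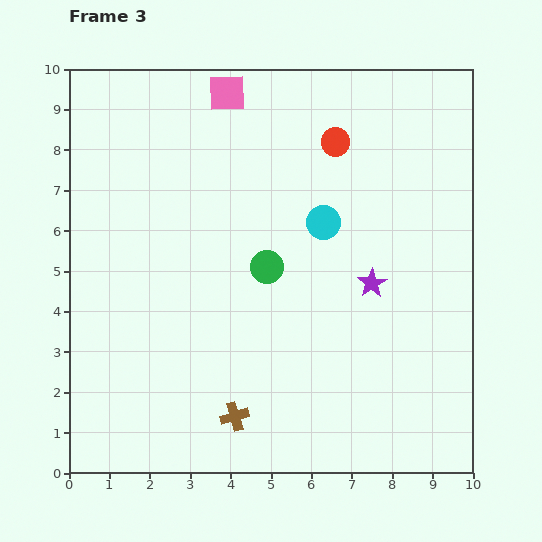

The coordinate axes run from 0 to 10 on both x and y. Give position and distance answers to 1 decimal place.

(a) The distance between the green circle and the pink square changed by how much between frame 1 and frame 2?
-2.6

Distance in frame 1: 9.0. Distance in frame 2: 6.4.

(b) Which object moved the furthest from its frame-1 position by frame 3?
the green circle

(moved 5.6; next 5.1)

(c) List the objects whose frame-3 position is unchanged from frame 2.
the pink square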